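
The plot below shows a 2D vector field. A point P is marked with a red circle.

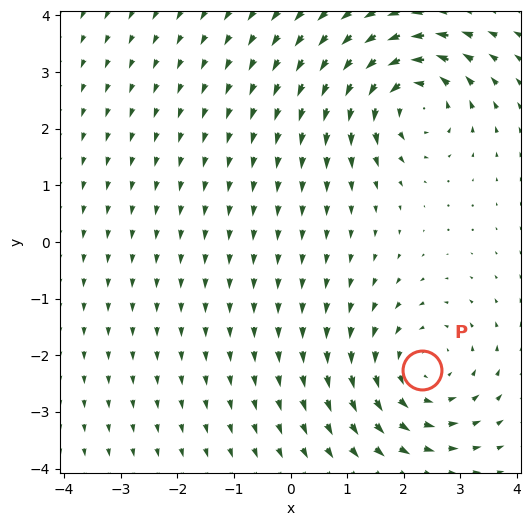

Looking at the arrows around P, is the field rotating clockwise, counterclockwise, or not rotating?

counterclockwise

Near P at (2.3, -2.3) the arrows circulate counterclockwise. The curl (z-component) there is about +4; positive curl means counterclockwise rotation.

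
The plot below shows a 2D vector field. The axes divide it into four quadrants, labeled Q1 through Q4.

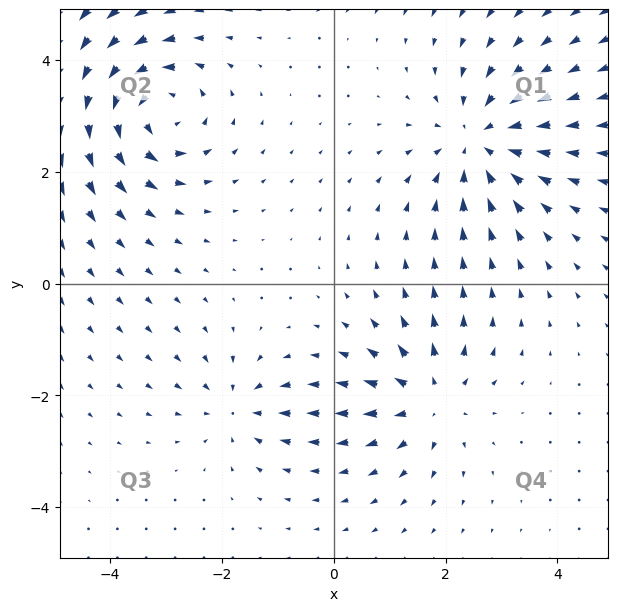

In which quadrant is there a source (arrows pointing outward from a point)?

Q4

The source sits at approximately (1.7, -2.1), which lies in quadrant Q4. The divergence there is about +4, positive as expected for a source.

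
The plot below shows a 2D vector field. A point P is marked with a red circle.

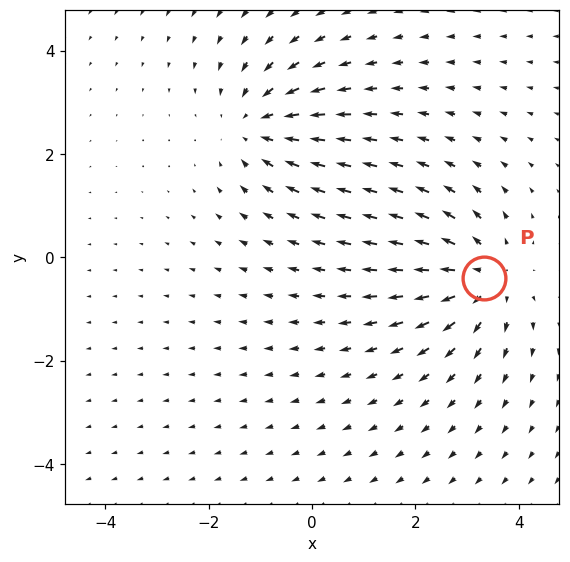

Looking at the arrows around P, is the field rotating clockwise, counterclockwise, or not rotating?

not rotating

Near P at (3.3, -0.4) the arrows show no circulation. The curl there is ≈0.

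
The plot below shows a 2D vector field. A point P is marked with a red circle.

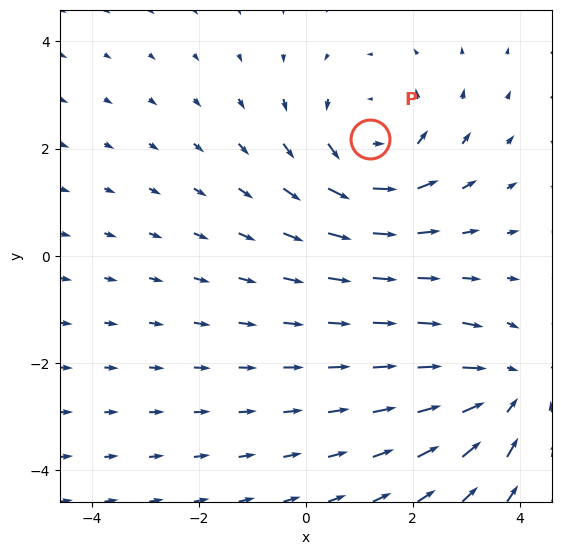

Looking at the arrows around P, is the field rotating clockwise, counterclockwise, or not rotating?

Near P at (1.2, 2.2) the arrows circulate counterclockwise. The curl (z-component) there is about +2; positive curl means counterclockwise rotation.

counterclockwise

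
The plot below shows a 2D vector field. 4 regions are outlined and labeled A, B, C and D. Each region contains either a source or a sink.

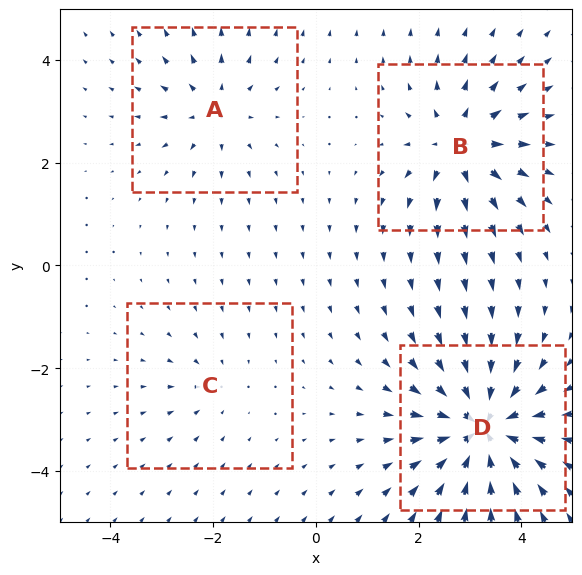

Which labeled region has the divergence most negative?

D

Divergence at each region's feature centre — A: about +4, B: about +6, C: about -2, D: about -9. Region D is most negative.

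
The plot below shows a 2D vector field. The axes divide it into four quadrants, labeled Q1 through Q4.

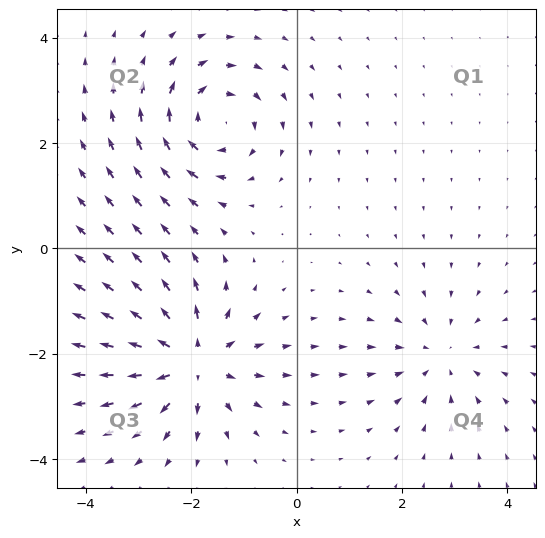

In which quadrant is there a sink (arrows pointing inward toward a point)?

Q4

The sink sits at approximately (2.7, -2.0), which lies in quadrant Q4. The divergence there is about -3, negative as expected for a sink.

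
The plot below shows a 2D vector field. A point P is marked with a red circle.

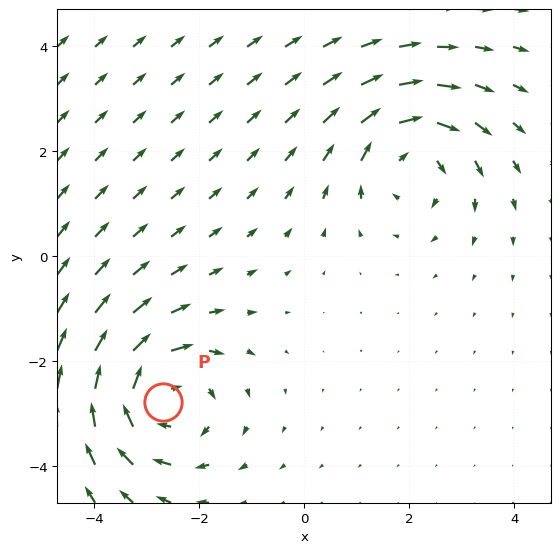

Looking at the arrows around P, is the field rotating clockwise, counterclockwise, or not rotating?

clockwise

Near P at (-2.7, -2.8) the arrows circulate clockwise. The curl (z-component) there is about -5; negative curl means clockwise rotation.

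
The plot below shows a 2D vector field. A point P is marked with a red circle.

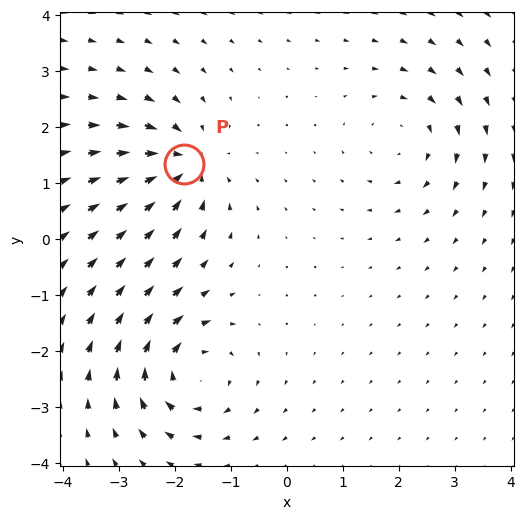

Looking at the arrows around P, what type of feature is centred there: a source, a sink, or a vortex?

At P (-1.8, 1.3) the arrows converge inward. Divergence about -6, curl ≈0 — negative divergence with near-zero curl is a sink.

sink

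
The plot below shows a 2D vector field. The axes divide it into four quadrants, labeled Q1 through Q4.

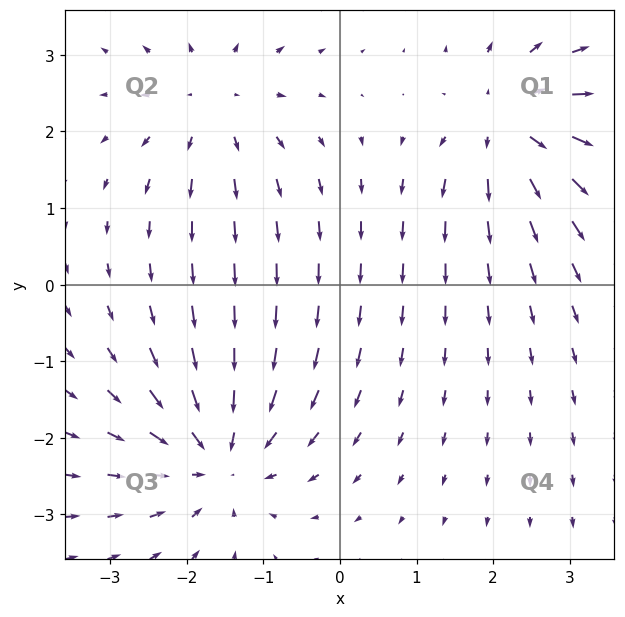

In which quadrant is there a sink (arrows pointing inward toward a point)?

The sink sits at approximately (-1.6, -2.3), which lies in quadrant Q3. The divergence there is about -4, negative as expected for a sink.

Q3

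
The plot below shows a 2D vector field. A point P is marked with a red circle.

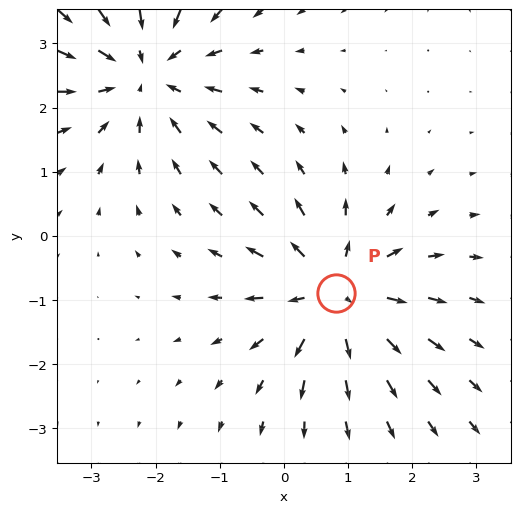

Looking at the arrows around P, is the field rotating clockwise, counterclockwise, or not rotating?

not rotating

Near P at (0.8, -0.9) the arrows show no circulation. The curl there is ≈0.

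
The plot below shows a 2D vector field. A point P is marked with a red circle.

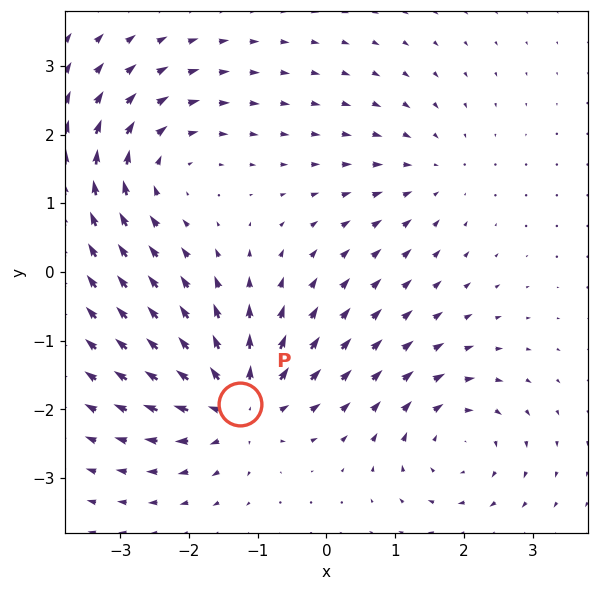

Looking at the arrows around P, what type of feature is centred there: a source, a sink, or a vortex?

At P (-1.3, -1.9) the arrows spread outward. Divergence about +7, curl ≈0 — positive divergence with near-zero curl is a source.

source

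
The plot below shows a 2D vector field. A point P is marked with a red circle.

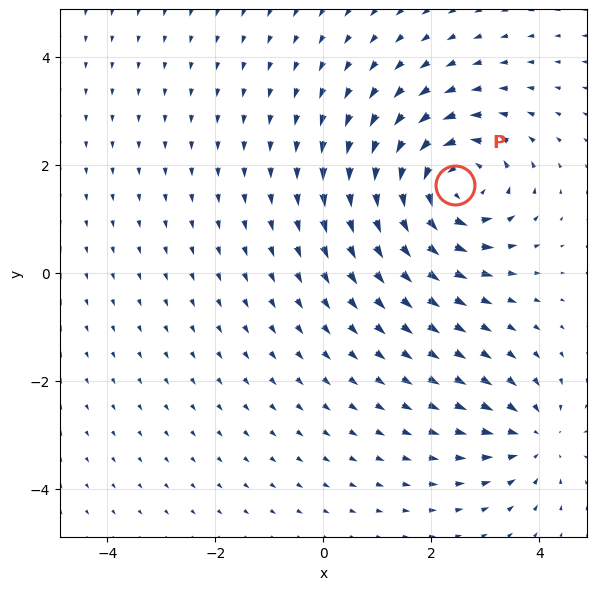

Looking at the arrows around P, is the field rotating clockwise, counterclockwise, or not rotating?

counterclockwise

Near P at (2.4, 1.6) the arrows circulate counterclockwise. The curl (z-component) there is about +5; positive curl means counterclockwise rotation.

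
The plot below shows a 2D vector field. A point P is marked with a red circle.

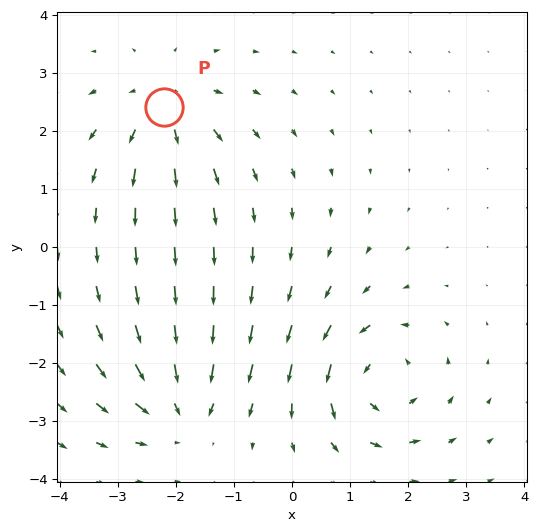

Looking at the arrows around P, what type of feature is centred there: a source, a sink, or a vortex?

source

At P (-2.2, 2.4) the arrows spread outward. Divergence about +5, curl ≈0 — positive divergence with near-zero curl is a source.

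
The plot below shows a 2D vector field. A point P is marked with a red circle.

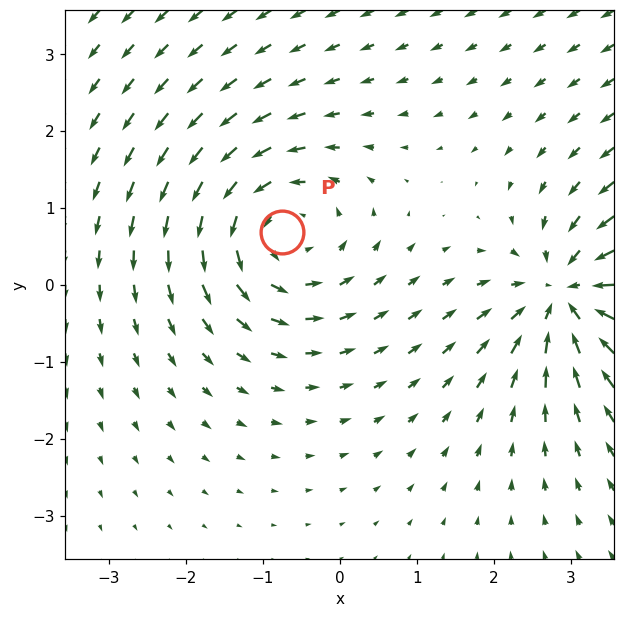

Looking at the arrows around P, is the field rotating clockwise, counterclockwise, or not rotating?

counterclockwise

Near P at (-0.8, 0.7) the arrows circulate counterclockwise. The curl (z-component) there is about +3; positive curl means counterclockwise rotation.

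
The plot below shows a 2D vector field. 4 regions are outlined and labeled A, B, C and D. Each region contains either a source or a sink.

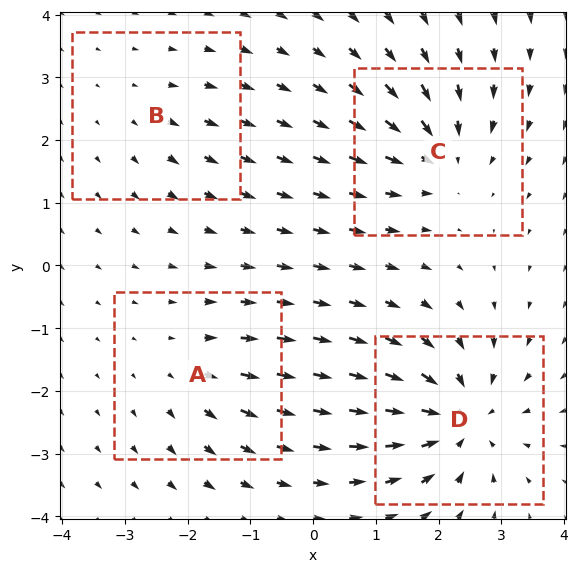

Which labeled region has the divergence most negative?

D

Divergence at each region's feature centre — A: about +3, B: about +2, C: about -5, D: about -7. Region D is most negative.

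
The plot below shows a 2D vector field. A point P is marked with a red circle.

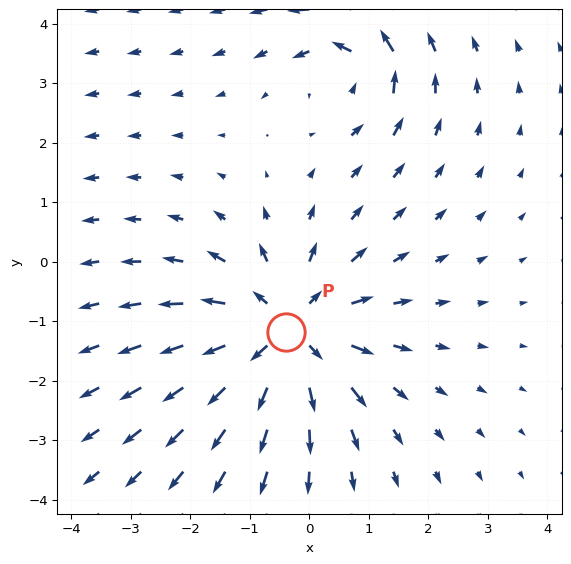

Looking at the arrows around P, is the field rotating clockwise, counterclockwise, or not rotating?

Near P at (-0.4, -1.2) the arrows show no circulation. The curl there is ≈0.

not rotating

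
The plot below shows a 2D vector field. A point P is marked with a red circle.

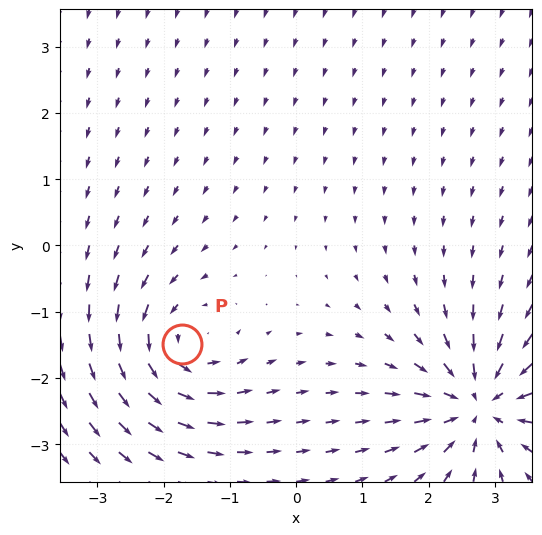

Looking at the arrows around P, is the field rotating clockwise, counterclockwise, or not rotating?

Near P at (-1.7, -1.5) the arrows circulate counterclockwise. The curl (z-component) there is about +4; positive curl means counterclockwise rotation.

counterclockwise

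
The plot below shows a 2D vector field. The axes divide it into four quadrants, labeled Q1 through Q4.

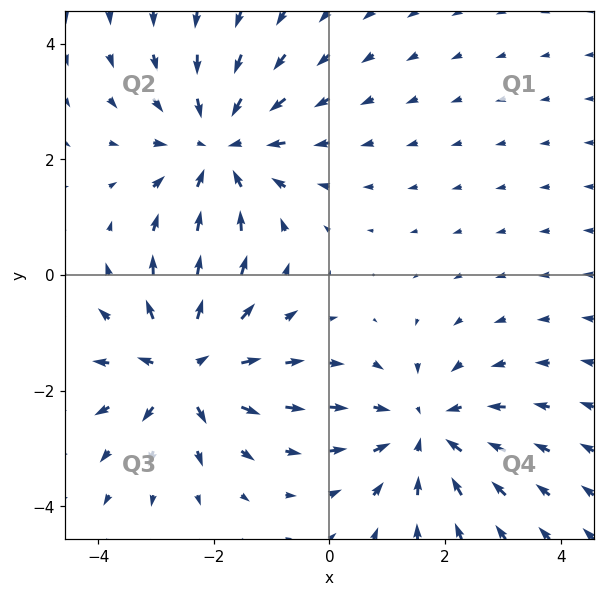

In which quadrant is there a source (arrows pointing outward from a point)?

The source sits at approximately (-2.5, -1.6), which lies in quadrant Q3. The divergence there is about +5, positive as expected for a source.

Q3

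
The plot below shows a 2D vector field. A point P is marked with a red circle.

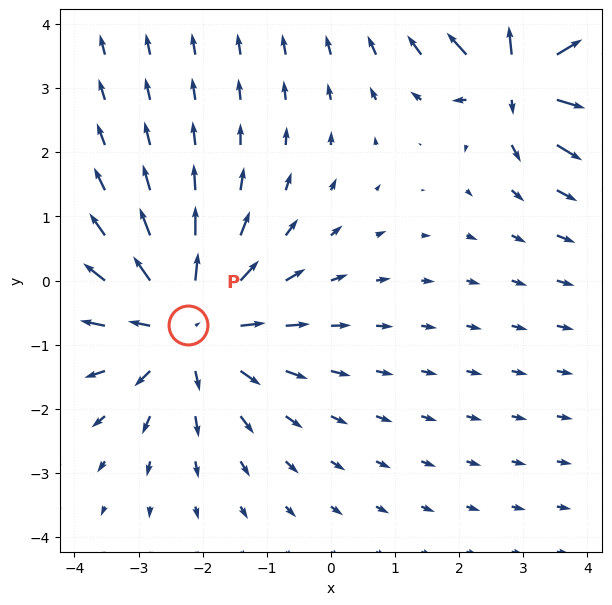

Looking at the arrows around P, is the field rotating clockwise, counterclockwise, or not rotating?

not rotating

Near P at (-2.2, -0.7) the arrows show no circulation. The curl there is ≈0.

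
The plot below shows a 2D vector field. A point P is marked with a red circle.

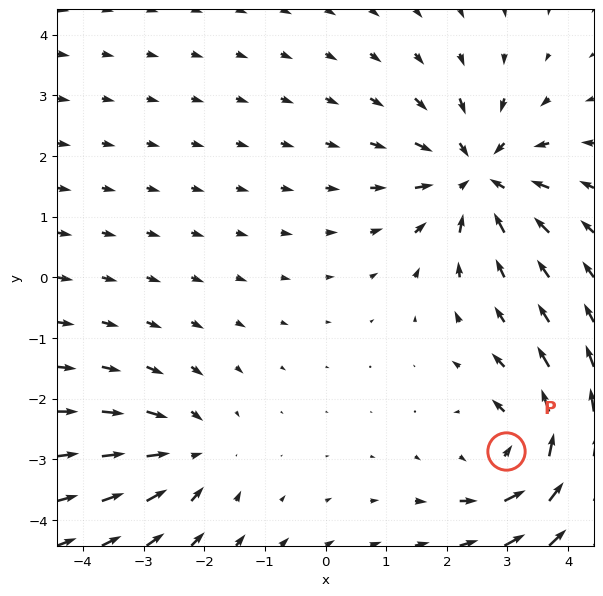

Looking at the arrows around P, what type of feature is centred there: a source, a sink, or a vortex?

vortex

At P (3.0, -2.9) the arrows circulate counterclockwise. Divergence ≈0, curl about +5 — near-zero divergence with nonzero curl is a vortex.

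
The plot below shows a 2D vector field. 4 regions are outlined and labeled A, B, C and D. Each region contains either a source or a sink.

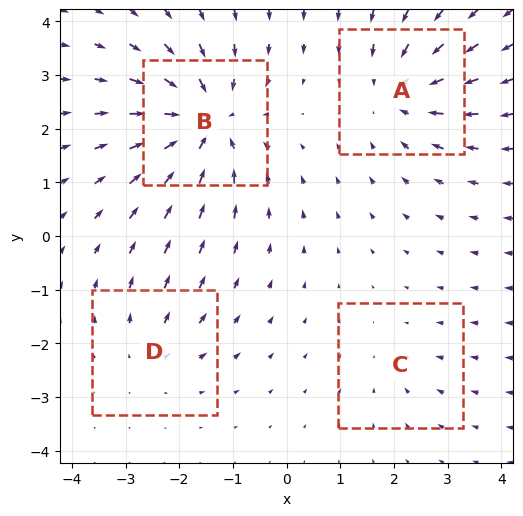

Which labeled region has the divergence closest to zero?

C

Divergence at each region's feature centre — A: about -5, B: about -8, C: about -2, D: about +3. Region C is closest to zero.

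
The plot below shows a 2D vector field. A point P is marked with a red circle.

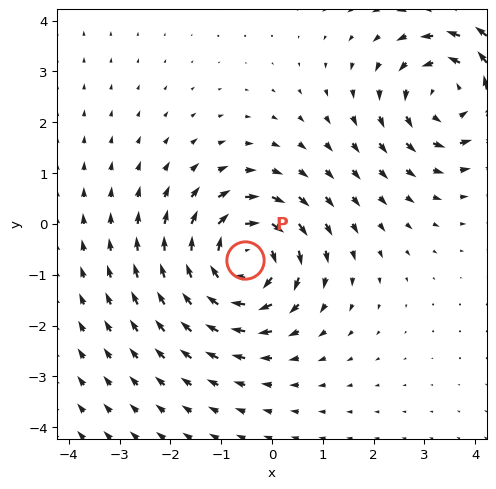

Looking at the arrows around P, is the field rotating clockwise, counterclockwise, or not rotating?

Near P at (-0.5, -0.7) the arrows circulate clockwise. The curl (z-component) there is about -5; negative curl means clockwise rotation.

clockwise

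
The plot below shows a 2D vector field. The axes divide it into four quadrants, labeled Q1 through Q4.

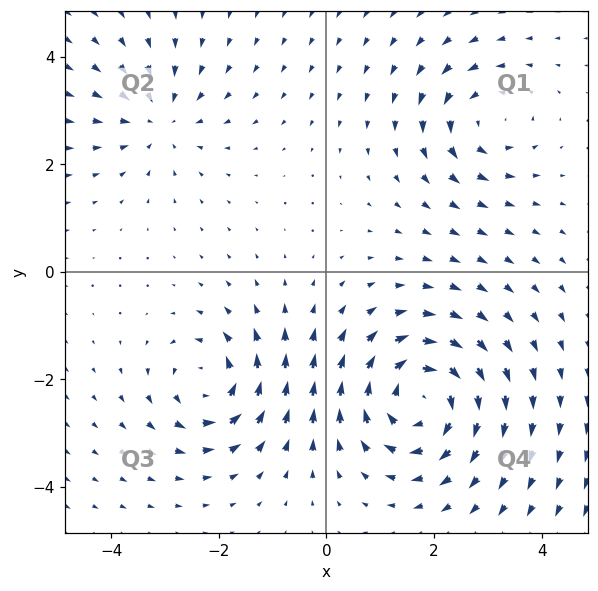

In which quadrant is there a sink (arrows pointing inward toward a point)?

The sink sits at approximately (-3.1, 2.8), which lies in quadrant Q2. The divergence there is about -3, negative as expected for a sink.

Q2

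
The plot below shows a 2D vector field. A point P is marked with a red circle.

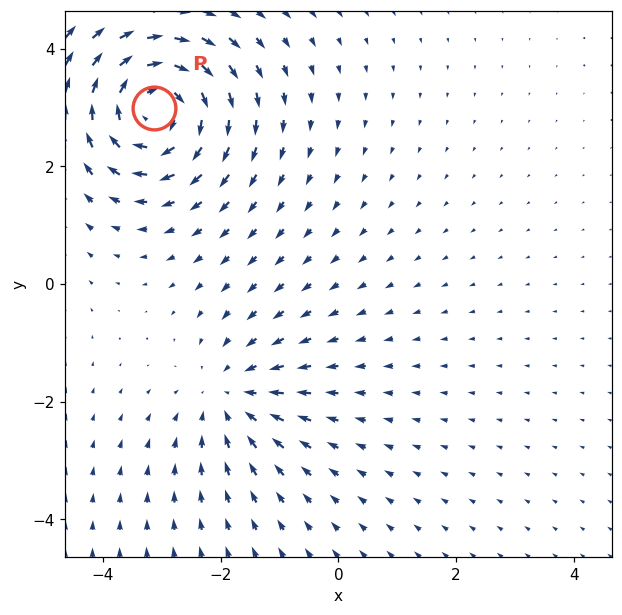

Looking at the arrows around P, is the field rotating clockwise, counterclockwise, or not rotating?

Near P at (-3.1, 3.0) the arrows circulate clockwise. The curl (z-component) there is about -4; negative curl means clockwise rotation.

clockwise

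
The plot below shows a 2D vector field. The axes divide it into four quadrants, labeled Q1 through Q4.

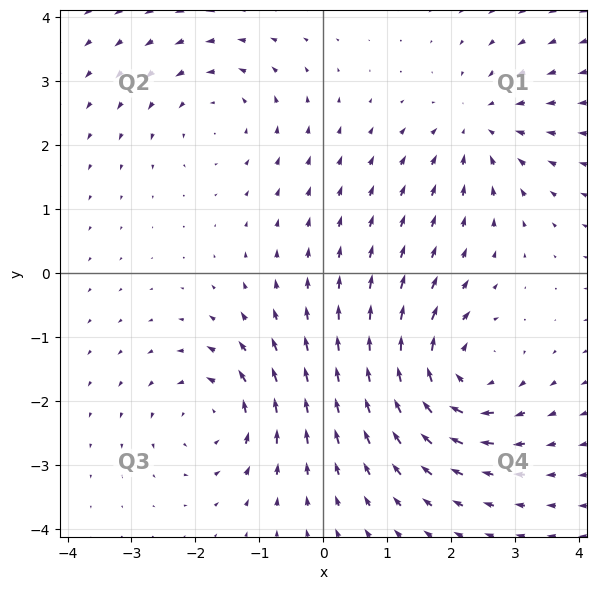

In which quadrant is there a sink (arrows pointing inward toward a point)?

The sink sits at approximately (2.4, 2.3), which lies in quadrant Q1. The divergence there is about -4, negative as expected for a sink.

Q1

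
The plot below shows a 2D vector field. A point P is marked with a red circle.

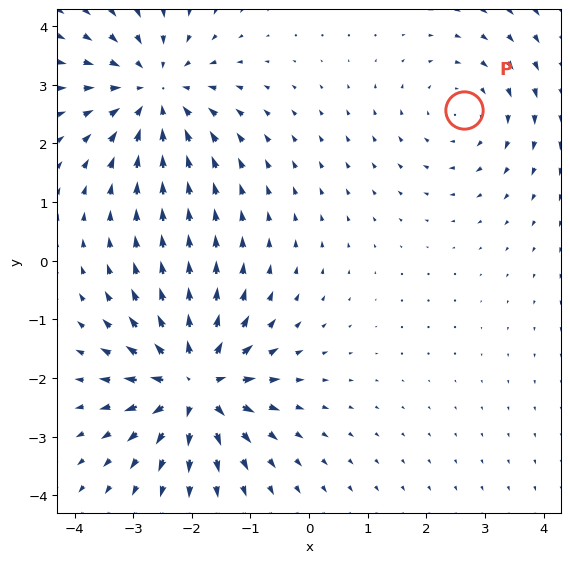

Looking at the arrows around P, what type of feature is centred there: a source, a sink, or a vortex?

vortex

At P (2.6, 2.6) the arrows circulate clockwise. Divergence ≈0, curl about -2 — near-zero divergence with nonzero curl is a vortex.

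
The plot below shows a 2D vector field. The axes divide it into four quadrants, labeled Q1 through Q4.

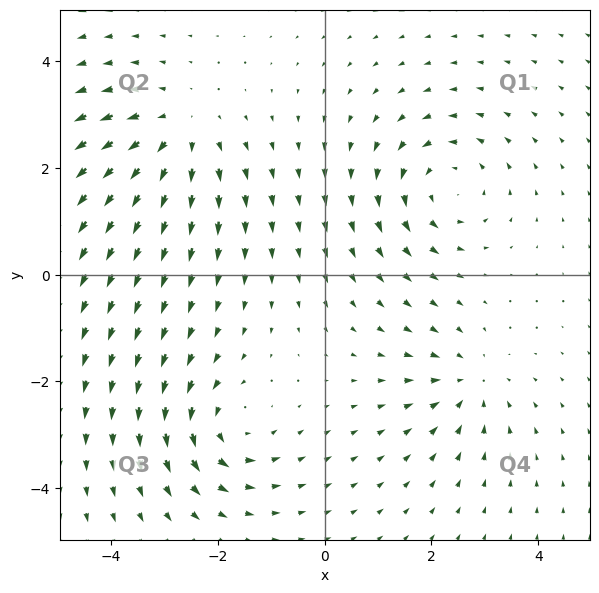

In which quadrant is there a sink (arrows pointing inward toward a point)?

Q4

The sink sits at approximately (2.7, -2.0), which lies in quadrant Q4. The divergence there is about -3, negative as expected for a sink.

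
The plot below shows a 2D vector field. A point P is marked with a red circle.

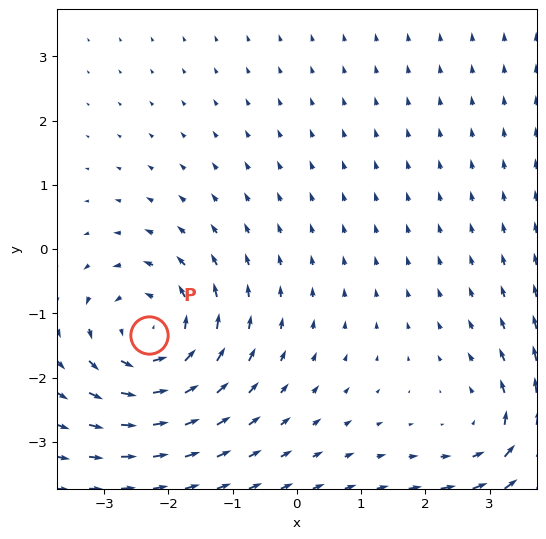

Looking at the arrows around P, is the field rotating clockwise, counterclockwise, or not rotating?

Near P at (-2.3, -1.3) the arrows circulate counterclockwise. The curl (z-component) there is about +3; positive curl means counterclockwise rotation.

counterclockwise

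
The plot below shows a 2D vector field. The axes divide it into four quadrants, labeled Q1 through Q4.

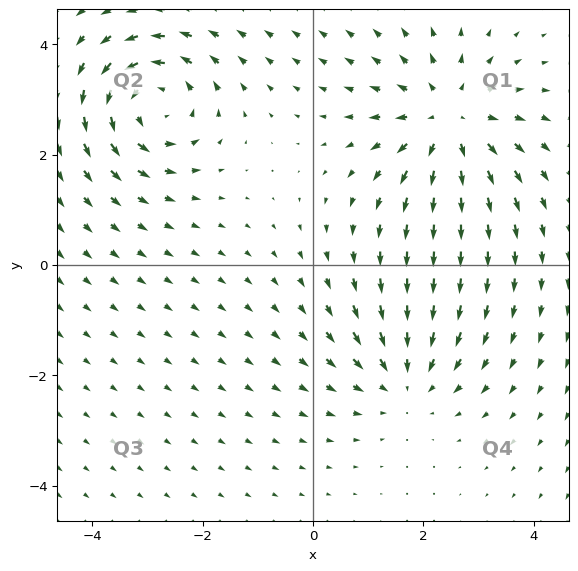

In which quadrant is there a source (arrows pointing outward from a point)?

The source sits at approximately (2.5, 2.6), which lies in quadrant Q1. The divergence there is about +4, positive as expected for a source.

Q1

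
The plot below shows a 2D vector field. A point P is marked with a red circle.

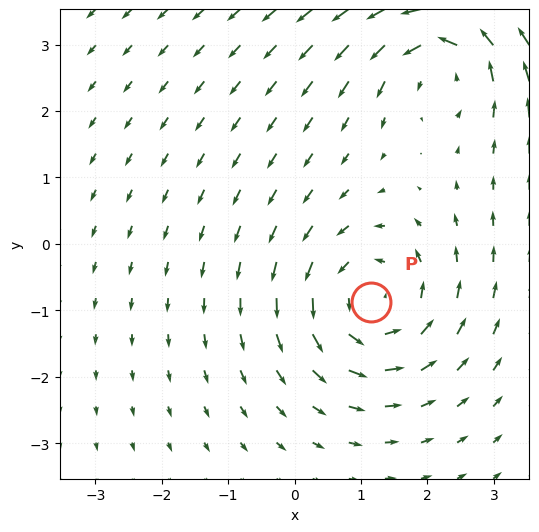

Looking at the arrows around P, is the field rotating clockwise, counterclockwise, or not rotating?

counterclockwise

Near P at (1.2, -0.9) the arrows circulate counterclockwise. The curl (z-component) there is about +3; positive curl means counterclockwise rotation.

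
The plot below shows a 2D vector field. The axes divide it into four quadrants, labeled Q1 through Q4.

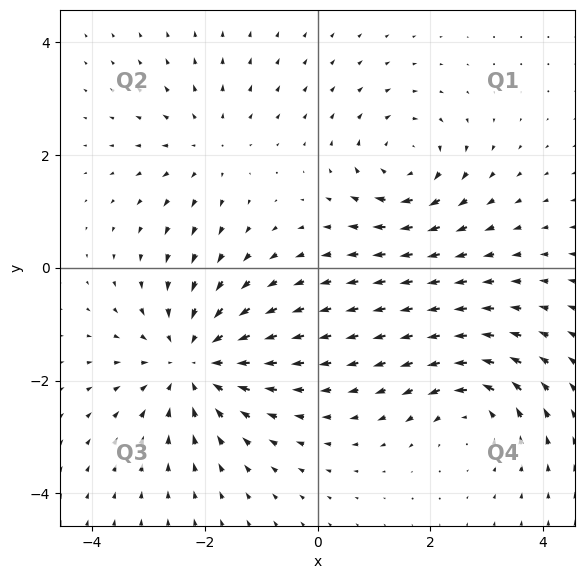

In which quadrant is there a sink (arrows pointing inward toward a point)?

The sink sits at approximately (-2.2, -1.7), which lies in quadrant Q3. The divergence there is about -4, negative as expected for a sink.

Q3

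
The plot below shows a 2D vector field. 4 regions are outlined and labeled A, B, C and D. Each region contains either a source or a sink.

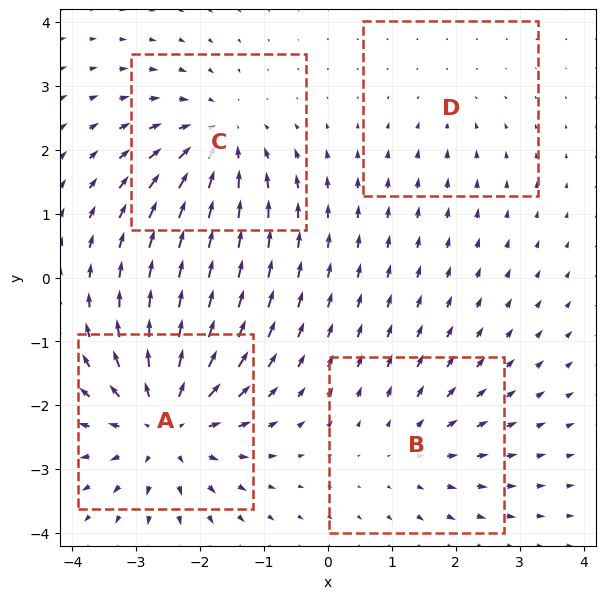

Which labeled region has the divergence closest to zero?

Divergence at each region's feature centre — A: about +6, B: about +3, C: about -5, D: about -2. Region D is closest to zero.

D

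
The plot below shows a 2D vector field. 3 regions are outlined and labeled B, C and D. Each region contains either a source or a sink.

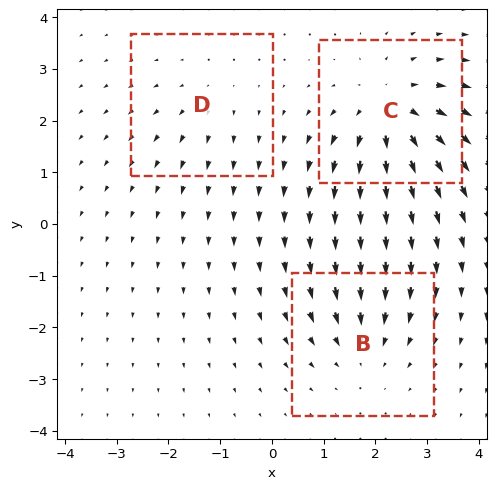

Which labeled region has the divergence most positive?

Divergence at each region's feature centre — B: about -3, C: about +5, D: about +2. Region C is most positive.

C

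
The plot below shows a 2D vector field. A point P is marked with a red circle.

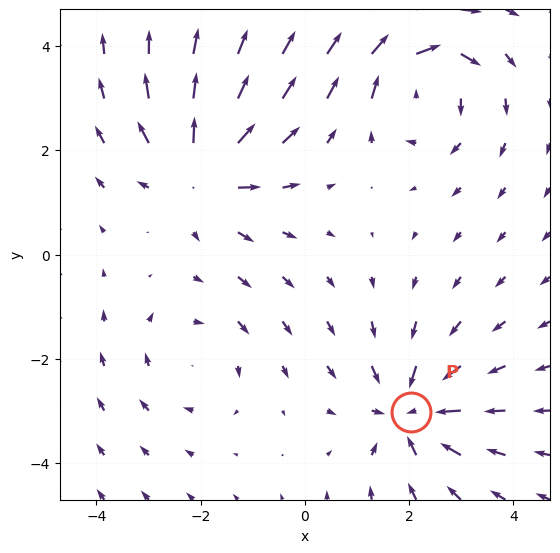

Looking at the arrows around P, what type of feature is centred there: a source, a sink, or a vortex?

At P (2.0, -3.0) the arrows converge inward. Divergence about -4, curl ≈0 — negative divergence with near-zero curl is a sink.

sink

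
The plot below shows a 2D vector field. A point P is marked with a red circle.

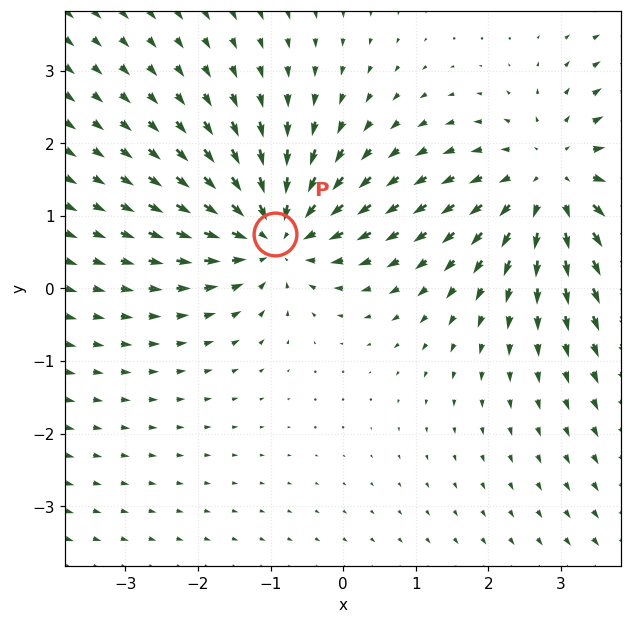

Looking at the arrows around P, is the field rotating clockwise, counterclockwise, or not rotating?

Near P at (-0.9, 0.7) the arrows show no circulation. The curl there is ≈0.

not rotating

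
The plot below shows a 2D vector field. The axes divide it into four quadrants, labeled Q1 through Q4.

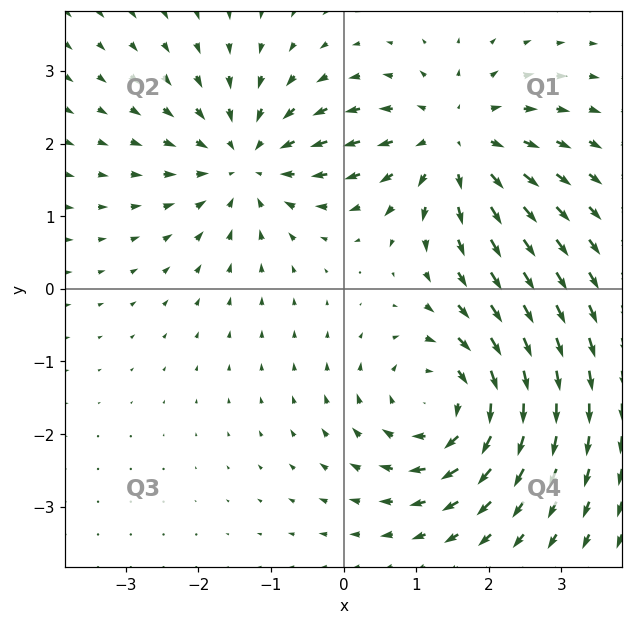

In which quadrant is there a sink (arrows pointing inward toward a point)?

Q2

The sink sits at approximately (-1.3, 1.7), which lies in quadrant Q2. The divergence there is about -3, negative as expected for a sink.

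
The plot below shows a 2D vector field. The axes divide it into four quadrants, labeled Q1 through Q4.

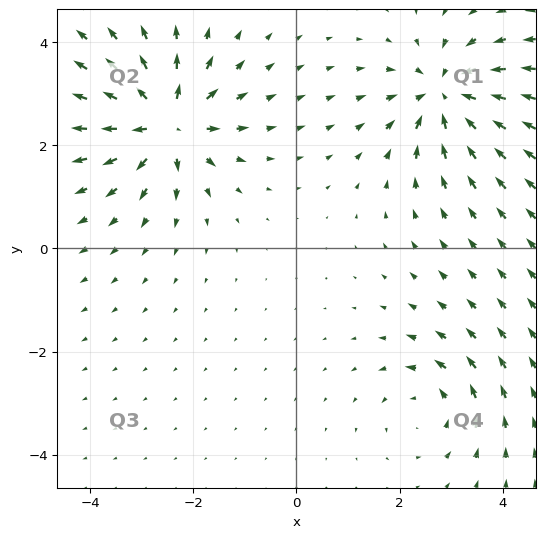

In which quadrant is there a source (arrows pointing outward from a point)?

The source sits at approximately (-2.5, 2.4), which lies in quadrant Q2. The divergence there is about +7, positive as expected for a source.

Q2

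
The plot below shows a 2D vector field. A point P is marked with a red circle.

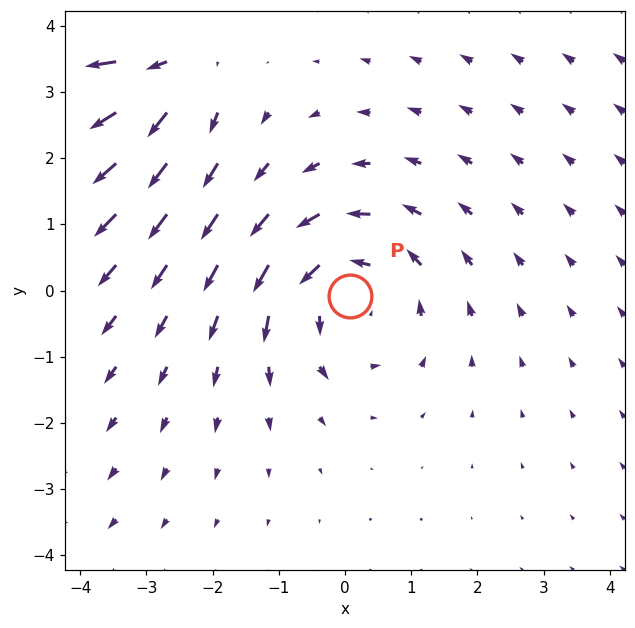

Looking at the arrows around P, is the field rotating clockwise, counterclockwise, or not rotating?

Near P at (0.1, -0.1) the arrows circulate counterclockwise. The curl (z-component) there is about +3; positive curl means counterclockwise rotation.

counterclockwise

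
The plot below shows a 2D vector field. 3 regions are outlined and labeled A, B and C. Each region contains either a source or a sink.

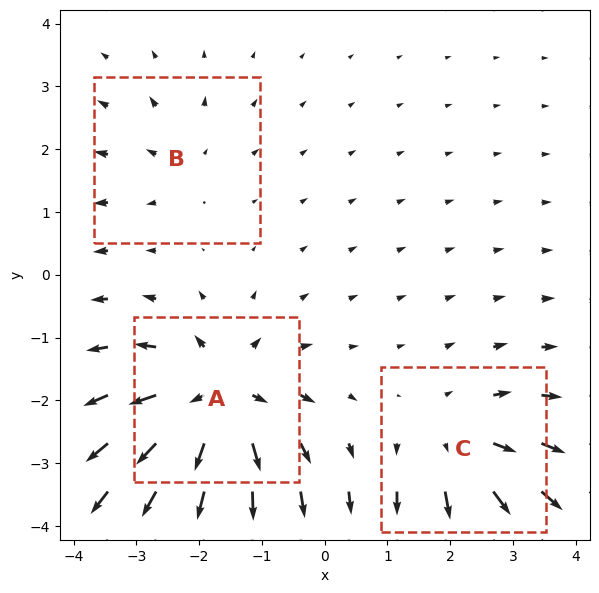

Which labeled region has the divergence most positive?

A

Divergence at each region's feature centre — A: about +6, B: about +2, C: about +4. Region A is most positive.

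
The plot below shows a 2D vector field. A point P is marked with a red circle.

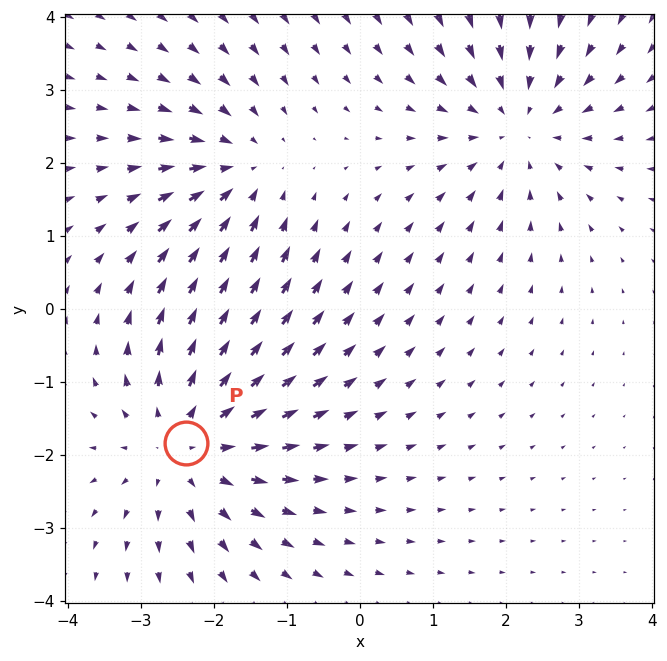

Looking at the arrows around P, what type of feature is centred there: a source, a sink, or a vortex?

source

At P (-2.4, -1.8) the arrows spread outward. Divergence about +4, curl ≈0 — positive divergence with near-zero curl is a source.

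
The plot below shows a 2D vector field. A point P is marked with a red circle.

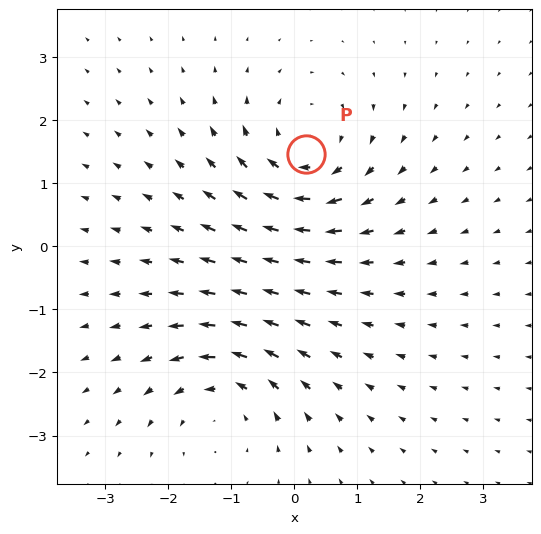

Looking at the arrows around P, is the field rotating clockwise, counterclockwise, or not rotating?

clockwise

Near P at (0.2, 1.5) the arrows circulate clockwise. The curl (z-component) there is about -5; negative curl means clockwise rotation.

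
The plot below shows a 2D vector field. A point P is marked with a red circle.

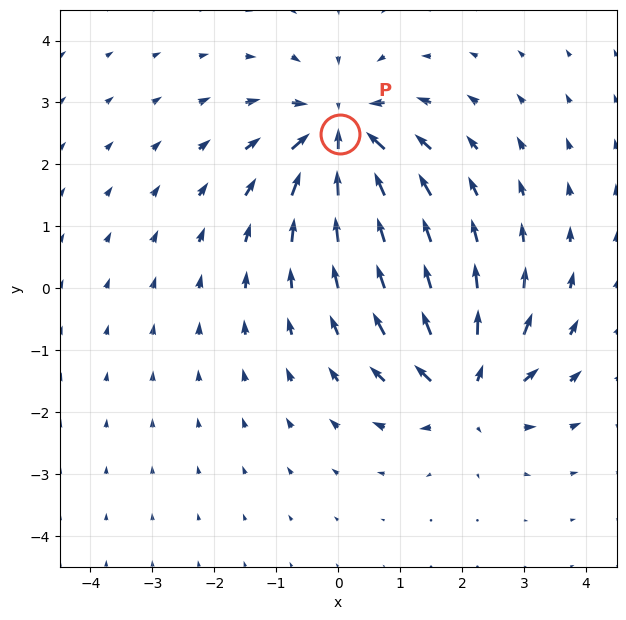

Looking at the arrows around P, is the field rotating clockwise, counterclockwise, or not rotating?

Near P at (0.0, 2.5) the arrows show no circulation. The curl there is ≈0.

not rotating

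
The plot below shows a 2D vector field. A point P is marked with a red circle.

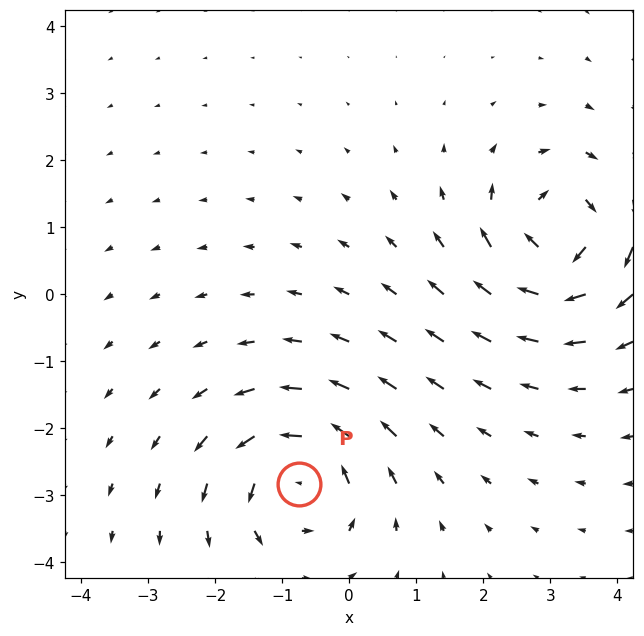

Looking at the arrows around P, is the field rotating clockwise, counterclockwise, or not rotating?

counterclockwise

Near P at (-0.8, -2.8) the arrows circulate counterclockwise. The curl (z-component) there is about +4; positive curl means counterclockwise rotation.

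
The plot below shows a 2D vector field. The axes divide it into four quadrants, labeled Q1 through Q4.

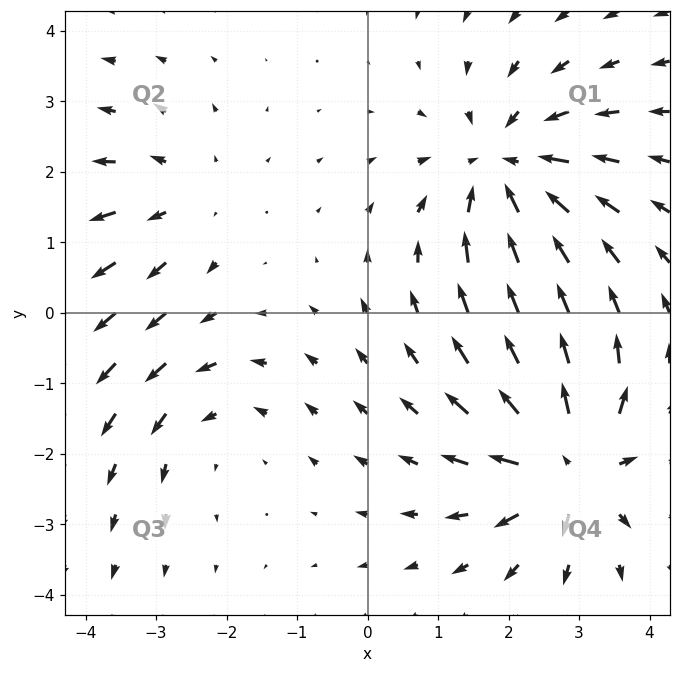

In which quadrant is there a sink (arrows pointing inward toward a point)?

The sink sits at approximately (2.0, 2.1), which lies in quadrant Q1. The divergence there is about -4, negative as expected for a sink.

Q1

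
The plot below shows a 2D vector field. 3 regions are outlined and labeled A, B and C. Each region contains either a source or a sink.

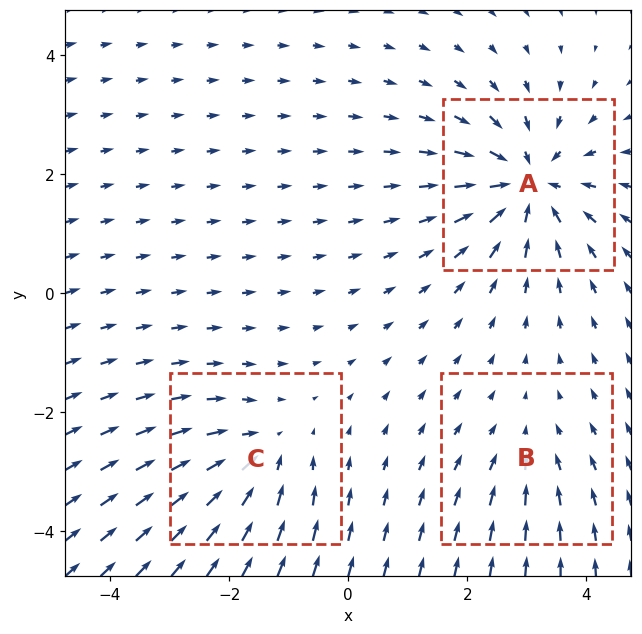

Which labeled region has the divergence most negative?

A

Divergence at each region's feature centre — A: about -5, B: about -2, C: about -3. Region A is most negative.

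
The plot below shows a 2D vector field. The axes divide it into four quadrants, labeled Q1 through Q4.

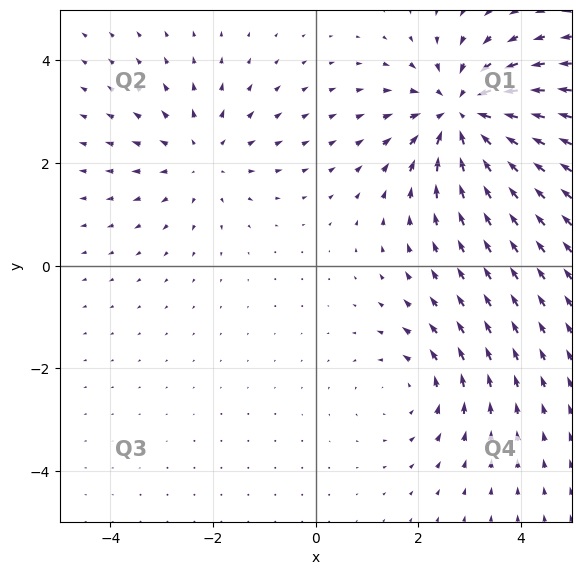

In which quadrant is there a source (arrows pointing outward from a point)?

The source sits at approximately (-2.2, 2.1), which lies in quadrant Q2. The divergence there is about +3, positive as expected for a source.

Q2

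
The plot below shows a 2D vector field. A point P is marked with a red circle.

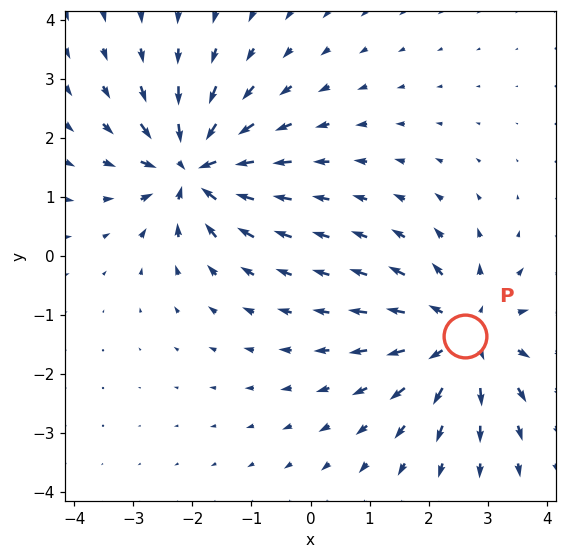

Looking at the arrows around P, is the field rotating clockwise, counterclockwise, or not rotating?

not rotating

Near P at (2.6, -1.4) the arrows show no circulation. The curl there is ≈0.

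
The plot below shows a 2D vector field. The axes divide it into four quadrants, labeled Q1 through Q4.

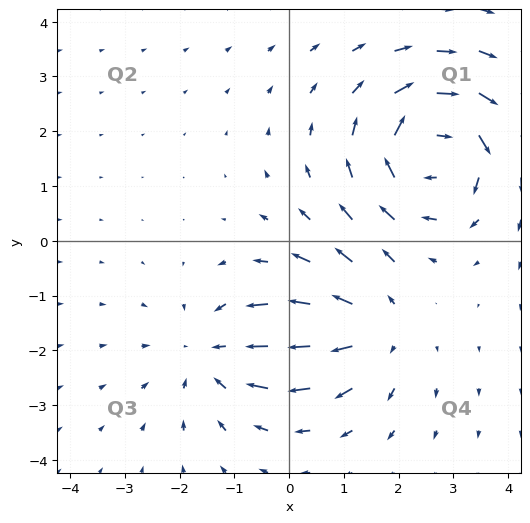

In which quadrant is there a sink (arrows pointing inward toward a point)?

The sink sits at approximately (-1.4, -2.1), which lies in quadrant Q3. The divergence there is about -3, negative as expected for a sink.

Q3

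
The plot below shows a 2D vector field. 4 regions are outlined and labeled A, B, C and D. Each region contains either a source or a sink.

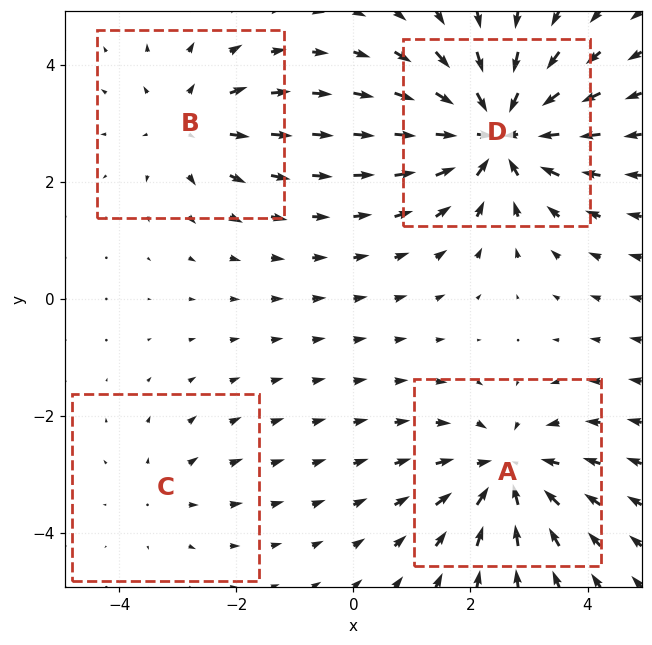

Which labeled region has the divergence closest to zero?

Divergence at each region's feature centre — A: about -5, B: about +3, C: about +2, D: about -7. Region C is closest to zero.

C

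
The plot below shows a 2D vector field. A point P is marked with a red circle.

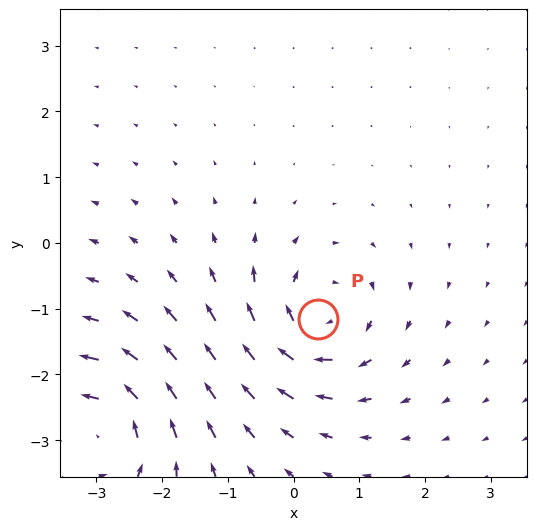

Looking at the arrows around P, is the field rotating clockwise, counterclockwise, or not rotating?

Near P at (0.4, -1.2) the arrows circulate clockwise. The curl (z-component) there is about -5; negative curl means clockwise rotation.

clockwise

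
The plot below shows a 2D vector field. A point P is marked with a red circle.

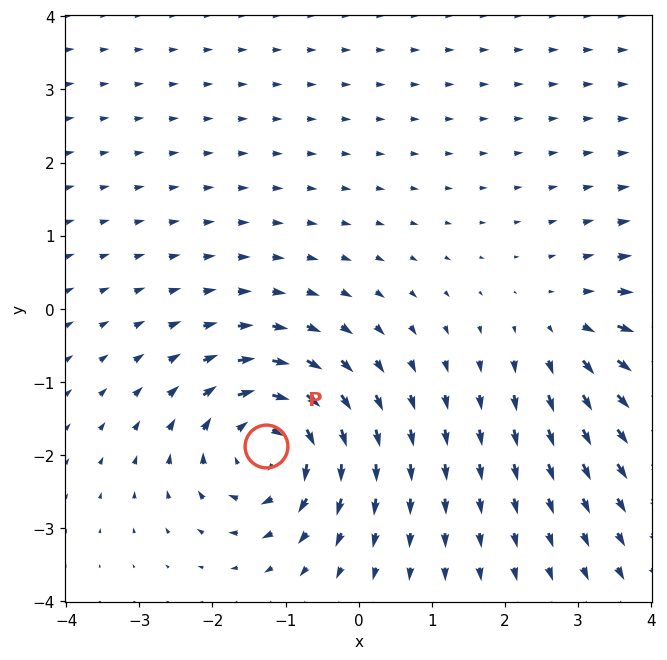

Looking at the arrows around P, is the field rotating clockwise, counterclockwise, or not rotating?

clockwise

Near P at (-1.3, -1.9) the arrows circulate clockwise. The curl (z-component) there is about -6; negative curl means clockwise rotation.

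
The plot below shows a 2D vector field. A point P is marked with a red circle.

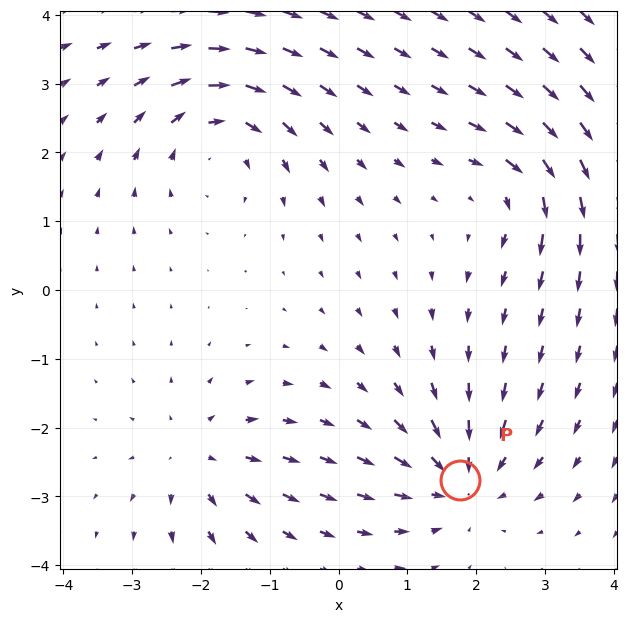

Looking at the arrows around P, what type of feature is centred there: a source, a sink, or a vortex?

sink

At P (1.8, -2.8) the arrows converge inward. Divergence about -4, curl ≈0 — negative divergence with near-zero curl is a sink.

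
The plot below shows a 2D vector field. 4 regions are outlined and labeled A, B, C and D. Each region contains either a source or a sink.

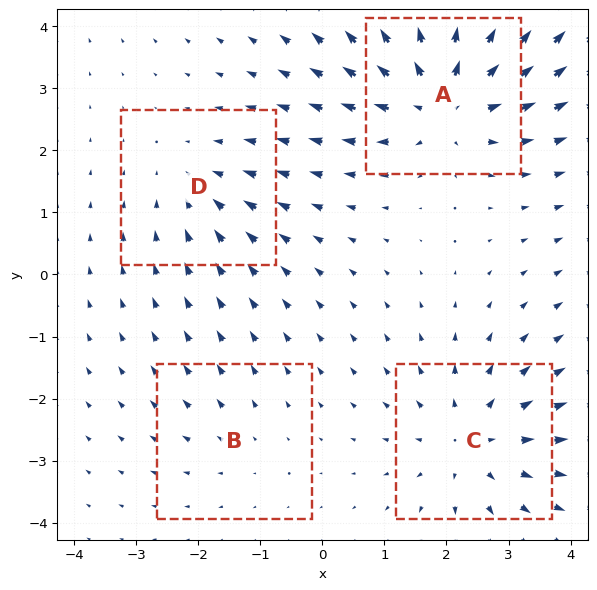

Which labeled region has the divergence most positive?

A

Divergence at each region's feature centre — A: about +6, B: about +2, C: about +4, D: about -3. Region A is most positive.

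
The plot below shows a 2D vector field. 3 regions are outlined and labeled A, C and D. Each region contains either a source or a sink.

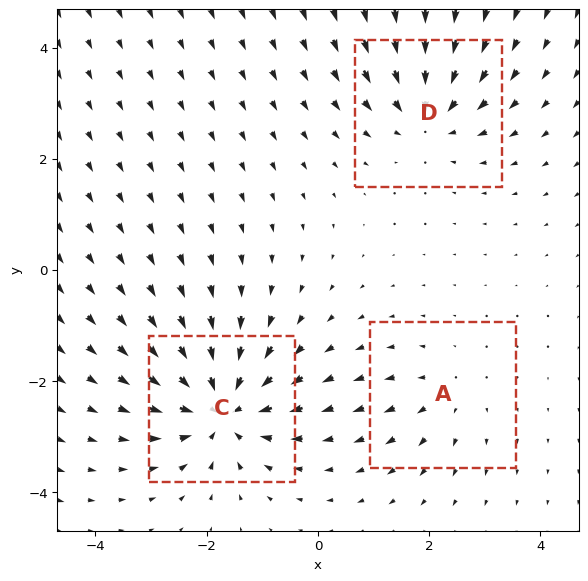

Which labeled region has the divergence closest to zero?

A

Divergence at each region's feature centre — A: about +2, C: about -6, D: about -4. Region A is closest to zero.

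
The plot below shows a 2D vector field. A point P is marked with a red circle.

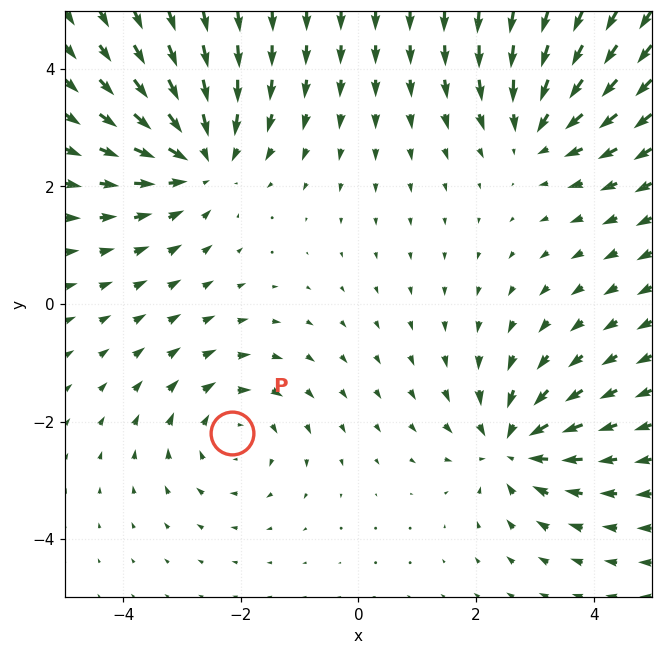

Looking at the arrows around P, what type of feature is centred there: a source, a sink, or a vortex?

At P (-2.2, -2.2) the arrows circulate clockwise. Divergence ≈0, curl about -3 — near-zero divergence with nonzero curl is a vortex.

vortex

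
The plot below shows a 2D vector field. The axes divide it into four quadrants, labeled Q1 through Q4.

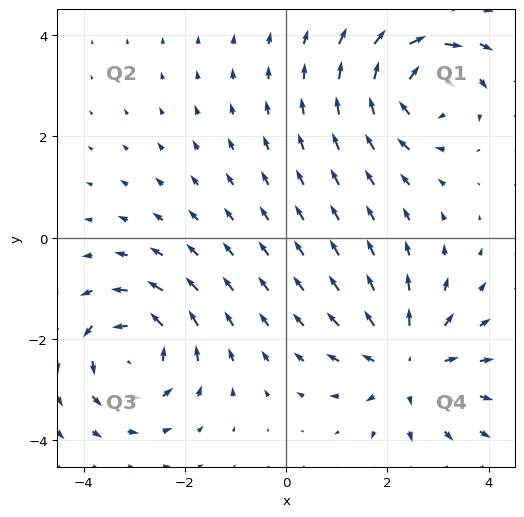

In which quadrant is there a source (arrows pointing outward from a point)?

Q4

The source sits at approximately (2.4, -2.5), which lies in quadrant Q4. The divergence there is about +4, positive as expected for a source.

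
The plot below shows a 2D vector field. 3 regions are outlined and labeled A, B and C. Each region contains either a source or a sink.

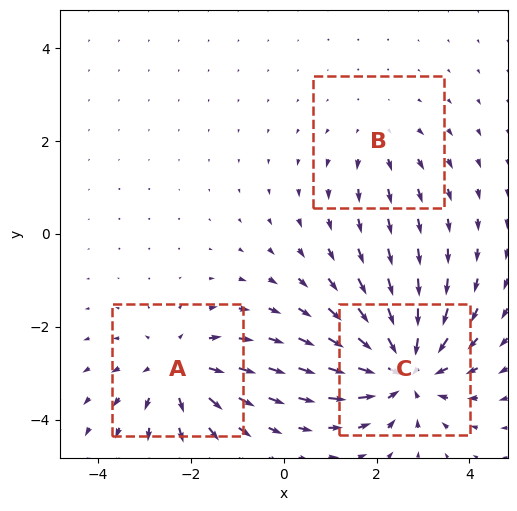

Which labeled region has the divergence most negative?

C

Divergence at each region's feature centre — A: about +3, B: about +2, C: about -5. Region C is most negative.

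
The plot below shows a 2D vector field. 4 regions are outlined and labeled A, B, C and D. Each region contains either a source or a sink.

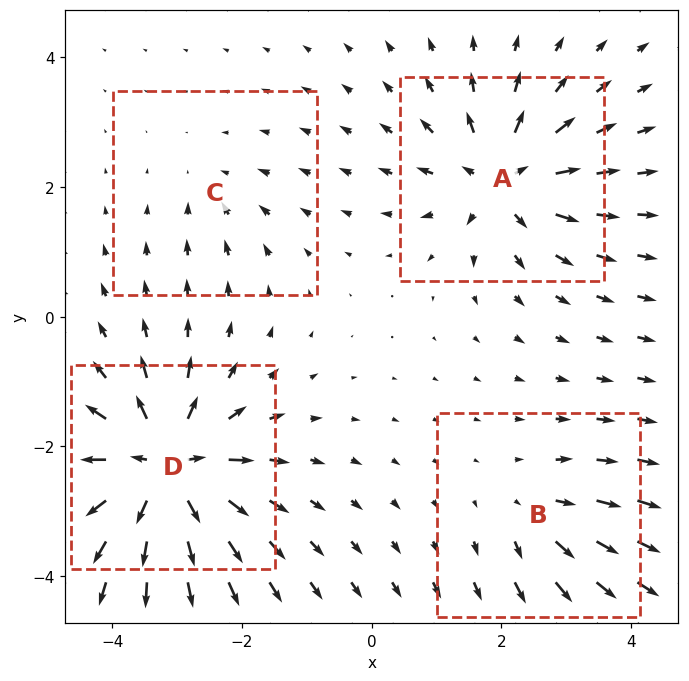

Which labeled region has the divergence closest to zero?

C

Divergence at each region's feature centre — A: about +7, B: about +4, C: about -3, D: about +9. Region C is closest to zero.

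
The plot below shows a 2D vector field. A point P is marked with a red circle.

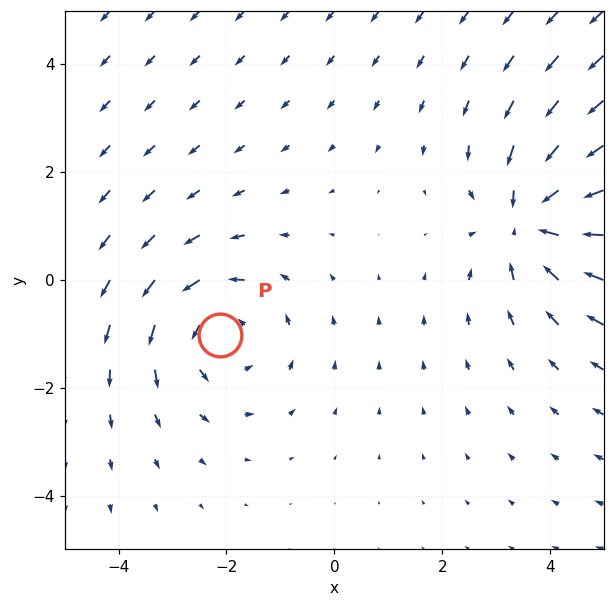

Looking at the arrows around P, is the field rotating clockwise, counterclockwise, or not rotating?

counterclockwise

Near P at (-2.1, -1.0) the arrows circulate counterclockwise. The curl (z-component) there is about +2; positive curl means counterclockwise rotation.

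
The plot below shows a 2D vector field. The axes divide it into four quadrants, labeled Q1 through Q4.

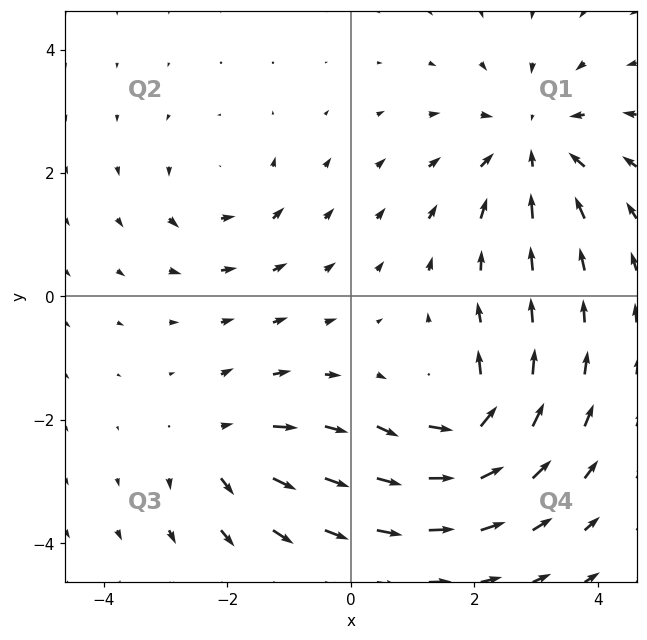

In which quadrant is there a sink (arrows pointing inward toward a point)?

The sink sits at approximately (2.9, 2.5), which lies in quadrant Q1. The divergence there is about -4, negative as expected for a sink.

Q1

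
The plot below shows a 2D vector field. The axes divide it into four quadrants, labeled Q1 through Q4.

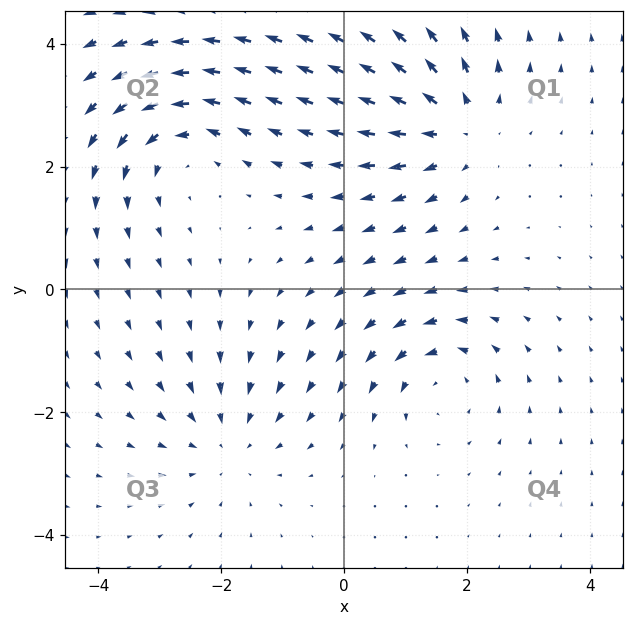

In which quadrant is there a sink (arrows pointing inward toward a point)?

Q3

The sink sits at approximately (-1.9, -2.5), which lies in quadrant Q3. The divergence there is about -3, negative as expected for a sink.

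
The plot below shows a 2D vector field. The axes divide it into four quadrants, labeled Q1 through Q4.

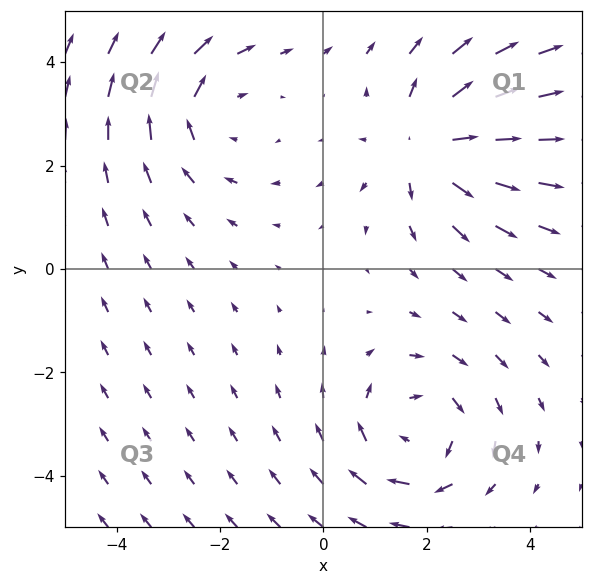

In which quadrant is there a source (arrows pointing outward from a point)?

Q1

The source sits at approximately (2.0, 2.4), which lies in quadrant Q1. The divergence there is about +4, positive as expected for a source.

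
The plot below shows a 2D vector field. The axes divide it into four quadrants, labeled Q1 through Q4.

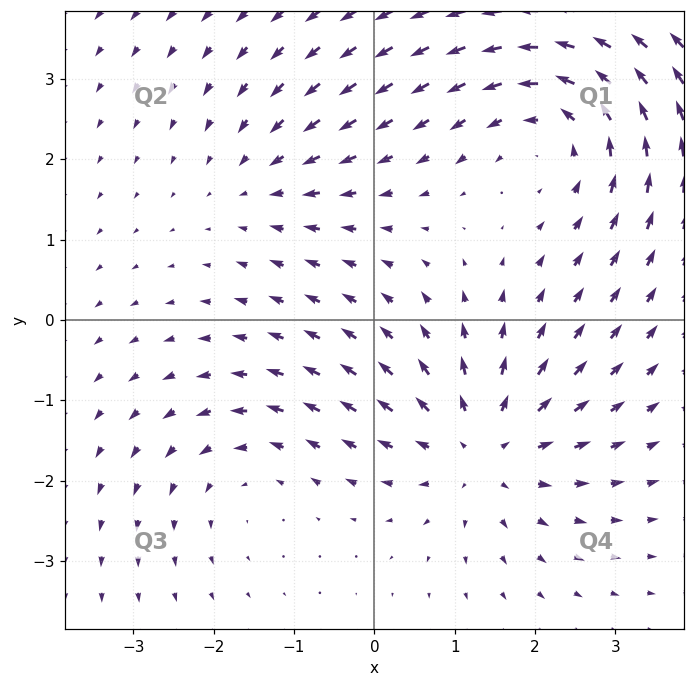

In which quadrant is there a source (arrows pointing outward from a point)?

Q4

The source sits at approximately (1.3, -1.6), which lies in quadrant Q4. The divergence there is about +4, positive as expected for a source.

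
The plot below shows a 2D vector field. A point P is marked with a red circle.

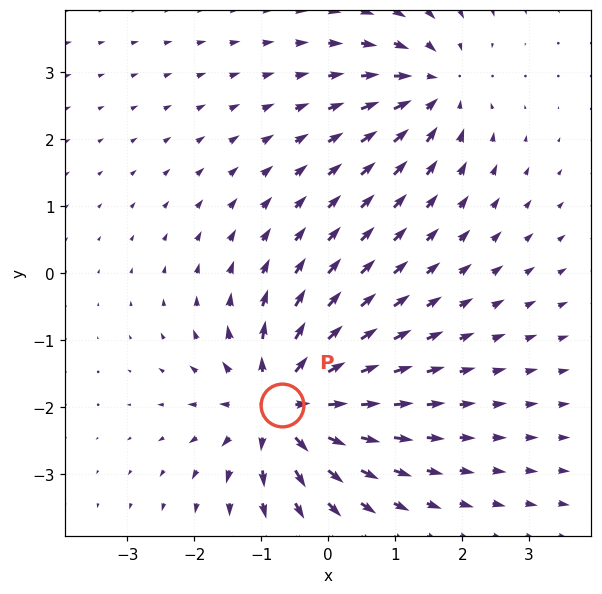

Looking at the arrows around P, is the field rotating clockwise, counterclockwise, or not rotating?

Near P at (-0.7, -2.0) the arrows show no circulation. The curl there is ≈0.

not rotating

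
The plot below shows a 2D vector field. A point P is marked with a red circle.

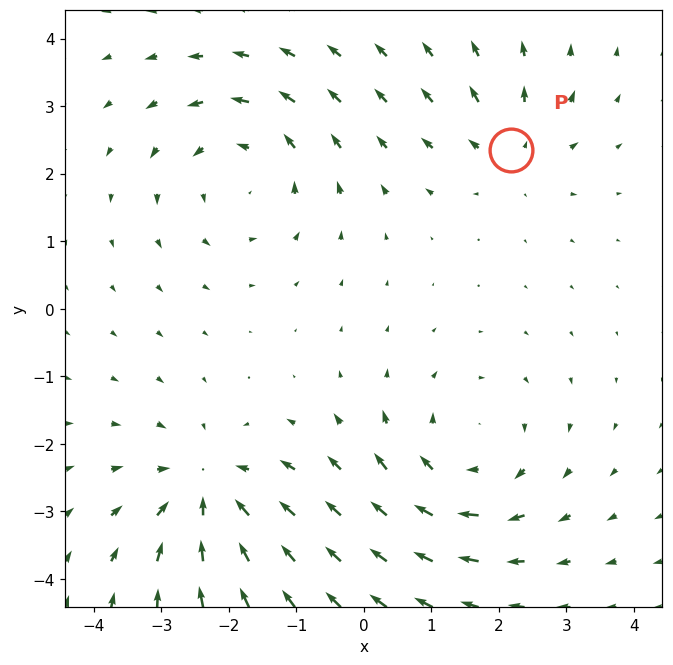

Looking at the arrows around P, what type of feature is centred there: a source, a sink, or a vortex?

At P (2.2, 2.4) the arrows spread outward. Divergence about +4, curl ≈0 — positive divergence with near-zero curl is a source.

source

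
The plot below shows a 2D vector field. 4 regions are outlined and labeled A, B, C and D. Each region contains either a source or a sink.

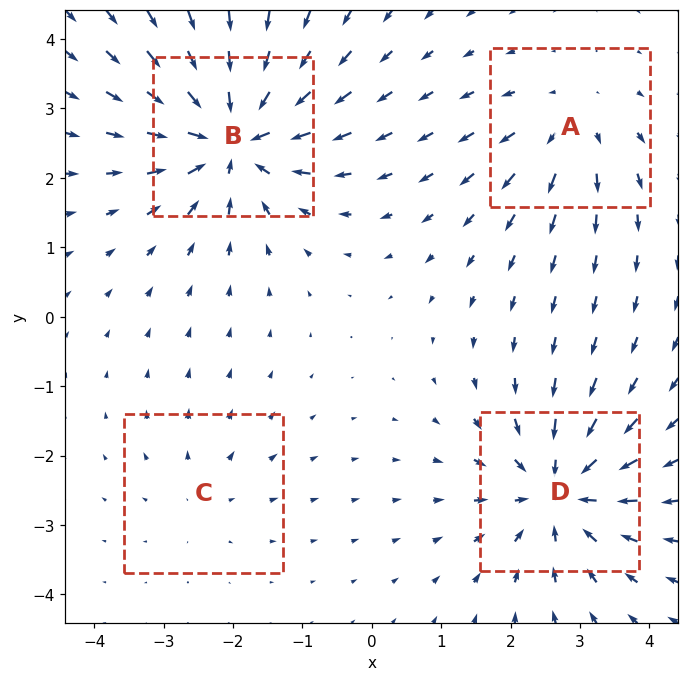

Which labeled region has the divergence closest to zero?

C

Divergence at each region's feature centre — A: about +4, B: about -7, C: about +2, D: about -6. Region C is closest to zero.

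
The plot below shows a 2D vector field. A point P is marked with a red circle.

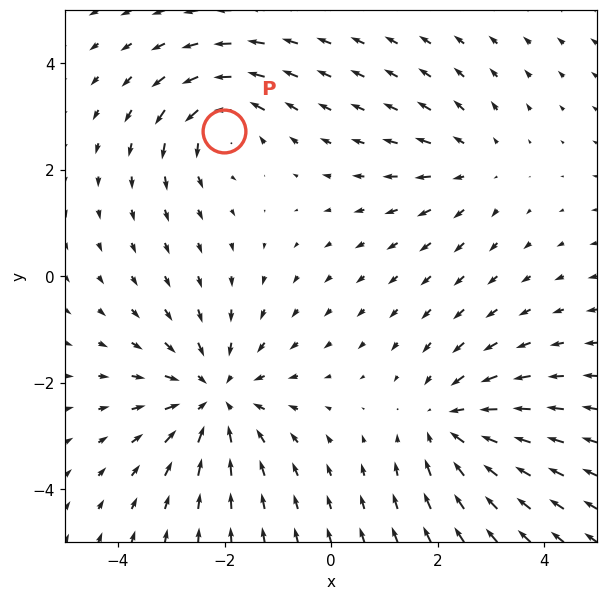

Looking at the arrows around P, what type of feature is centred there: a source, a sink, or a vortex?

At P (-2.0, 2.7) the arrows circulate counterclockwise. Divergence ≈0, curl about +4 — near-zero divergence with nonzero curl is a vortex.

vortex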